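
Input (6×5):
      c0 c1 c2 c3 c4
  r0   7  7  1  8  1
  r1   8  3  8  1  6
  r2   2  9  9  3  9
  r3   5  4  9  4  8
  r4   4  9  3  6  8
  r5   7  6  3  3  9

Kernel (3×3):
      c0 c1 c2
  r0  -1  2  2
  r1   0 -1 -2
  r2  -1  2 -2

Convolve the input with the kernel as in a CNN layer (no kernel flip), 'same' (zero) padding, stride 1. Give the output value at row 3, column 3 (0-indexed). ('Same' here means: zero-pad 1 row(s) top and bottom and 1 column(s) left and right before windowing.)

-12

The receptive field on the zero-padded input at this output position is [9 3 9 / 9 4 8 / 3 6 8]. Elementwise product with the kernel and sum: 9·-1 + 3·2 + 9·2 + 4·-1 + 8·-2 + 3·-1 + 6·2 + 8·-2.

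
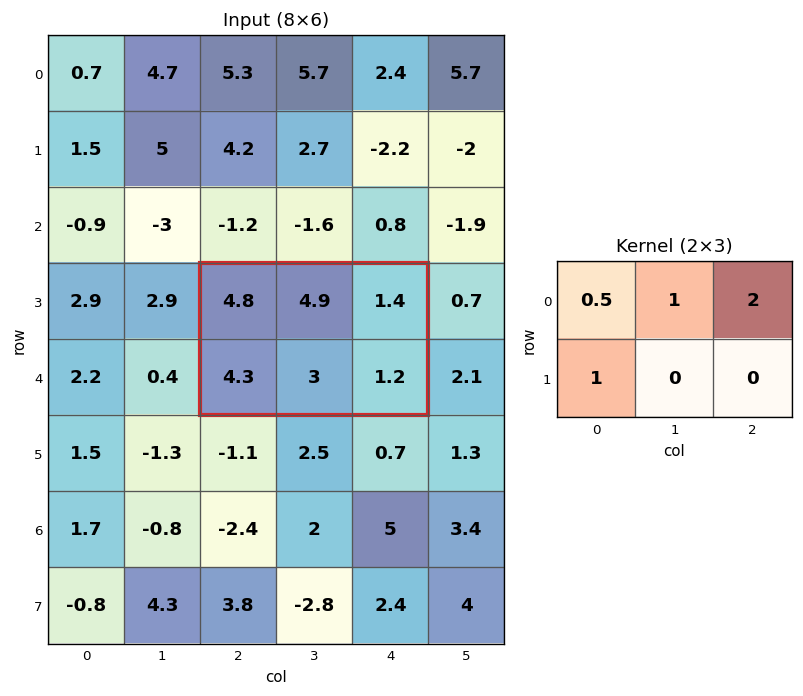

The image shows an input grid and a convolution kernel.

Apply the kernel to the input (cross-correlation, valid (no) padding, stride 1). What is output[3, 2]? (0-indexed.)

14.4

The receptive field on the input at this output position is [4.8 4.9 1.4 / 4.3 3 1.2]. Elementwise product with the kernel and sum: 4.8·0.5 + 4.9·1 + 1.4·2 + 4.3·1.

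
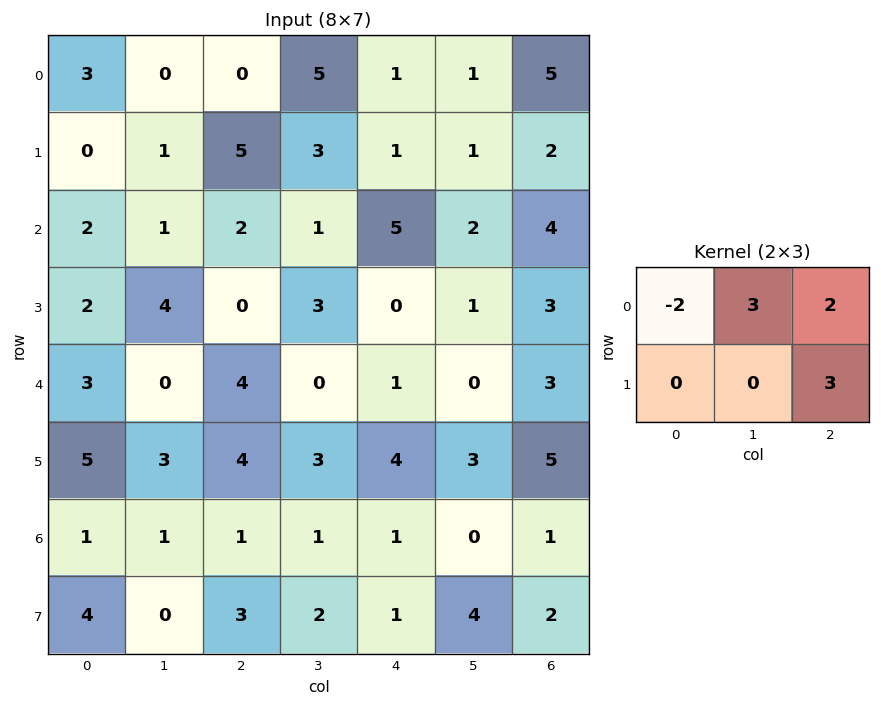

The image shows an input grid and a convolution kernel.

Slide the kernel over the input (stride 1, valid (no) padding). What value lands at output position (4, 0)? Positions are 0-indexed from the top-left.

14

The receptive field on the input at this output position is [3 0 4 / 5 3 4]. Elementwise product with the kernel and sum: 3·-2 + 0·3 + 4·2 + 4·3.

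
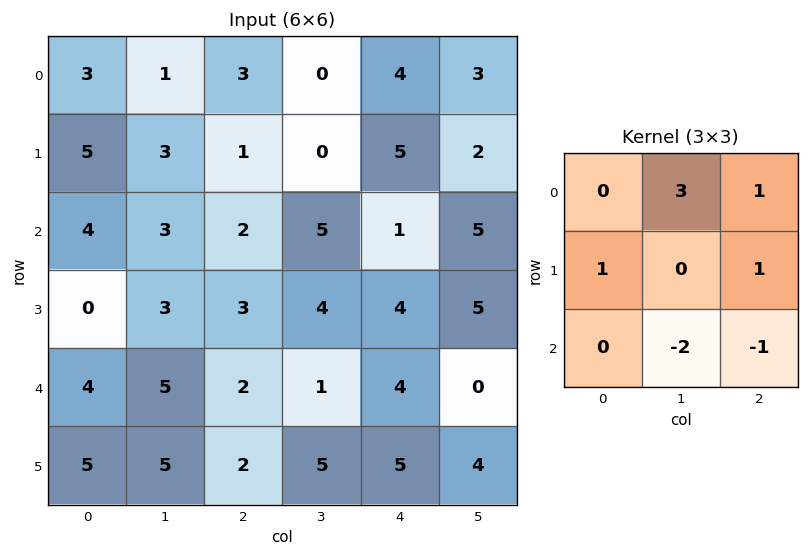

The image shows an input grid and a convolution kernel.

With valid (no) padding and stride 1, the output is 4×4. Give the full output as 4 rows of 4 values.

Output[0,0]: The receptive field on the input at this output position is [3 1 3 / 5 3 1 / 4 3 2]. Elementwise product with the kernel and sum: 1·3 + 3·1 + 5·1 + 1·1 + 3·-2 + 2·-1.

4 3 -1 10
7 1 -4 14
2 13 17 9
6 10 7 4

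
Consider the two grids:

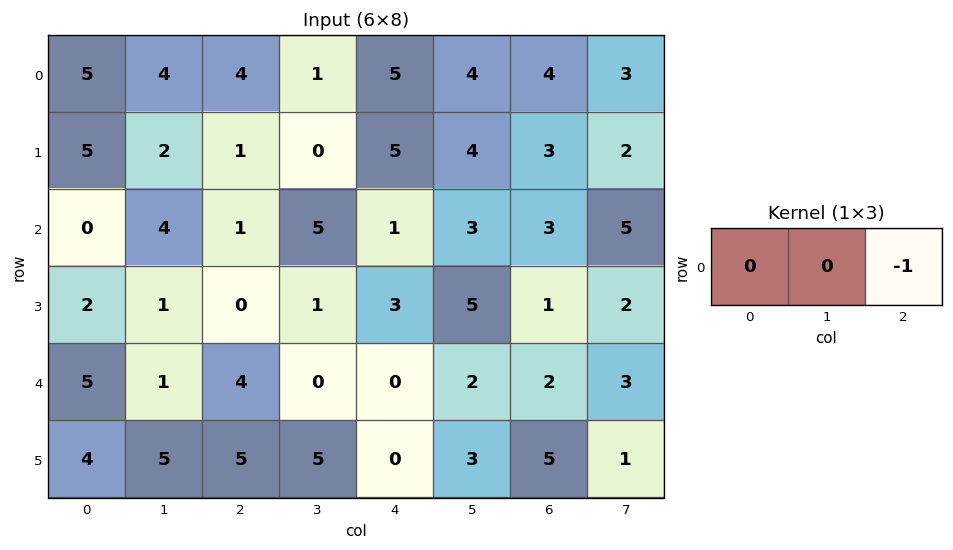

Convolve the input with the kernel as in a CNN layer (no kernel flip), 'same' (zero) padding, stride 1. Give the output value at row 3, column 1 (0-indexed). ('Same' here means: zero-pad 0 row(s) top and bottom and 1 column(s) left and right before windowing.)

The receptive field on the zero-padded input at this output position is [2 1 0]. Elementwise product with the kernel and sum: 0·-1.

0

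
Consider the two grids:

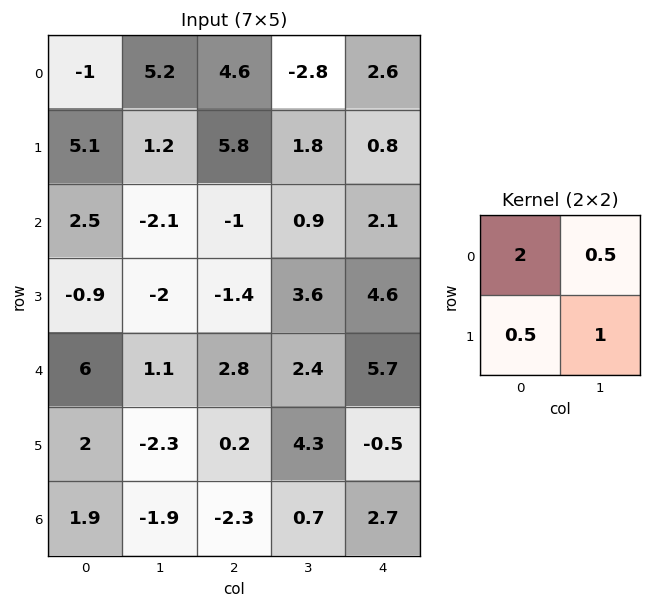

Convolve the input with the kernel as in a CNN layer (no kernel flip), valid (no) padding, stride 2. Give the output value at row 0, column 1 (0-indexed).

The receptive field on the input at this output position is [4.6 -2.8 / 5.8 1.8]. Elementwise product with the kernel and sum: 4.6·2 + -2.8·0.5 + 5.8·0.5 + 1.8·1.

12.5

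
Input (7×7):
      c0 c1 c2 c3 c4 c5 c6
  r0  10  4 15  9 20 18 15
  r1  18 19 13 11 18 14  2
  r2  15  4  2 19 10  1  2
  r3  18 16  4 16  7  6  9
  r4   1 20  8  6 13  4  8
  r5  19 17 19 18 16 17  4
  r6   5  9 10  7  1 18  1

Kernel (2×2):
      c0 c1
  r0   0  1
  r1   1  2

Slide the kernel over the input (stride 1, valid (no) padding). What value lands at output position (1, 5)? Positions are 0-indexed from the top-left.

The receptive field on the input at this output position is [14 2 / 1 2]. Elementwise product with the kernel and sum: 2·1 + 1·1 + 2·2.

7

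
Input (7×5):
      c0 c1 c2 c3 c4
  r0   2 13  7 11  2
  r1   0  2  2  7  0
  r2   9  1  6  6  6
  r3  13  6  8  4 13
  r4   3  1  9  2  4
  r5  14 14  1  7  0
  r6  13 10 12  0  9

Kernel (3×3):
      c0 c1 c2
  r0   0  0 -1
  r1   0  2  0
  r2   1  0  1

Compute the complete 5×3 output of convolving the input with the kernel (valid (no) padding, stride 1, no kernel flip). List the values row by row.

12 0 24
21 15 33
18 13 15
9 35 -8
44 10 31

Output[0,0]: The receptive field on the input at this output position is [2 13 7 / 0 2 2 / 9 1 6]. Elementwise product with the kernel and sum: 7·-1 + 2·2 + 9·1 + 6·1.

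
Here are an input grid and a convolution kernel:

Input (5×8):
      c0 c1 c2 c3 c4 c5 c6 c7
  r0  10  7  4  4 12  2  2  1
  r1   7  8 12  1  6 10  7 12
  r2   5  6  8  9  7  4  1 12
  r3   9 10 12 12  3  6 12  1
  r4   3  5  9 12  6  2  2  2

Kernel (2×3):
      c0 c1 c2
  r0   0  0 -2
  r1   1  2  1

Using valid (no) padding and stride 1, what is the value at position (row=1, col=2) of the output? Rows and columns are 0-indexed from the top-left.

21

The receptive field on the input at this output position is [12 1 6 / 8 9 7]. Elementwise product with the kernel and sum: 6·-2 + 8·1 + 9·2 + 7·1.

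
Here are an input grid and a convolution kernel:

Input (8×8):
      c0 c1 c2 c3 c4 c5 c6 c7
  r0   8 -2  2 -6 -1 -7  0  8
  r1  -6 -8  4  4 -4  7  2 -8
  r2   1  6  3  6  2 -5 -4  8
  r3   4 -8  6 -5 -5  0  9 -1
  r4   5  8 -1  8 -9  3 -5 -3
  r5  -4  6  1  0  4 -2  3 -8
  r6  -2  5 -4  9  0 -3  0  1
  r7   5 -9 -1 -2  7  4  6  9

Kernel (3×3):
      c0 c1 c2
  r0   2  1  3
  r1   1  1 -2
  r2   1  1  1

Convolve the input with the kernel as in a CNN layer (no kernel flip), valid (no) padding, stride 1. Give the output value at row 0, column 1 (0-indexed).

The receptive field on the input at this output position is [-2 2 -6 / -8 4 4 / 6 3 6]. Elementwise product with the kernel and sum: -2·2 + 2·1 + -6·3 + -8·1 + 4·1 + 4·-2 + 6·1 + 3·1 + 6·1.

-17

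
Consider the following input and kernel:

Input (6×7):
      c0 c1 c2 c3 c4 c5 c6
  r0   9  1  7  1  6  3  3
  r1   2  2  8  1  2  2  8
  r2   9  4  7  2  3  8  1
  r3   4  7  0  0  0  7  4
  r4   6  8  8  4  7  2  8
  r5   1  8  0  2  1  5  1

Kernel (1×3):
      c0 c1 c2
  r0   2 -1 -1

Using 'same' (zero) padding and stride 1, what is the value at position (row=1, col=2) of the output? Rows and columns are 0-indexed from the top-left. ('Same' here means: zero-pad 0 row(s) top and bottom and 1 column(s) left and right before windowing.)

The receptive field on the zero-padded input at this output position is [2 8 1]. Elementwise product with the kernel and sum: 2·2 + 8·-1 + 1·-1.

-5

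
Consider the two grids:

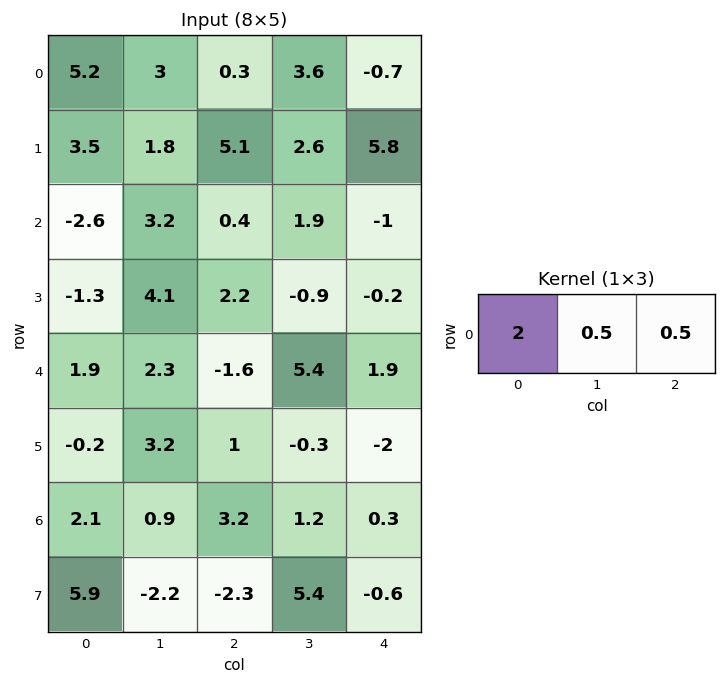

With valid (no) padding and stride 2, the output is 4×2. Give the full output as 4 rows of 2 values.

Output[0,0]: The receptive field on the input at this output position is [5.2 3 0.3]. Elementwise product with the kernel and sum: 5.2·2 + 3·0.5 + 0.3·0.5.

12.05 2.05
-3.4 1.25
4.15 0.45
6.25 7.15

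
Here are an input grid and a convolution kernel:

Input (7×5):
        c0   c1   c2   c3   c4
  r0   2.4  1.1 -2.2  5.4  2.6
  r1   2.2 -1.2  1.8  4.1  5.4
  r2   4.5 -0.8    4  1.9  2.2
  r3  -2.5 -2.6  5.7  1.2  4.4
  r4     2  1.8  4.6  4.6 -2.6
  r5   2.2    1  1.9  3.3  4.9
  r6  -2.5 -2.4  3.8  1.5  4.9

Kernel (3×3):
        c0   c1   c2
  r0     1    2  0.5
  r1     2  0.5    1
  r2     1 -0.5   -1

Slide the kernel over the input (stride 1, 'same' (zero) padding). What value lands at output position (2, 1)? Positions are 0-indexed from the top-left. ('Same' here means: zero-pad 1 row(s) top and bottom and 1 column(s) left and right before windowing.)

The receptive field on the zero-padded input at this output position is [2.2 -1.2 1.8 / 4.5 -0.8 4 / -2.5 -2.6 5.7]. Elementwise product with the kernel and sum: 2.2·1 + -1.2·2 + 1.8·0.5 + 4.5·2 + -0.8·0.5 + 4·1 + -2.5·1 + -2.6·-0.5 + 5.7·-1.

6.4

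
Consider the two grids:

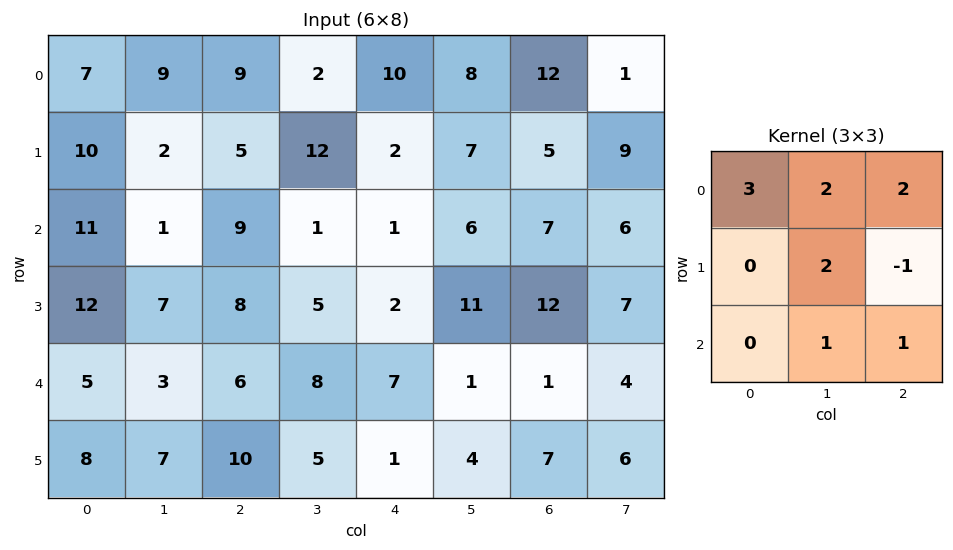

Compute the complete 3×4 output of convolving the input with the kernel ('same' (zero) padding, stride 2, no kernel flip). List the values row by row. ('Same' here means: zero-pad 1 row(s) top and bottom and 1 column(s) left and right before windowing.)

Output[0,0]: The receptive field on the zero-padded input at this output position is [0 0 0 / 0 7 9 / 0 10 2]. Elementwise product with the kernel and sum: 0·3 + 0·2 + 0·2 + 7·2 + 9·-1 + 10·1 + 2·1.

17 33 21 37
64 70 63 76
60 66 59 82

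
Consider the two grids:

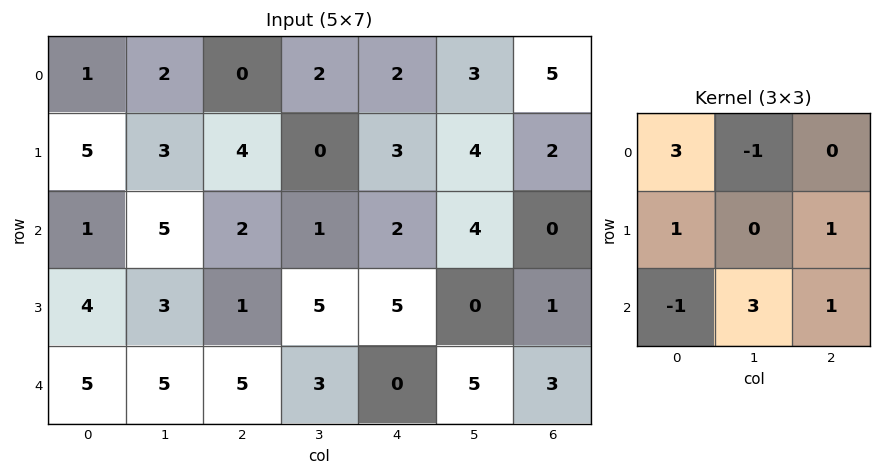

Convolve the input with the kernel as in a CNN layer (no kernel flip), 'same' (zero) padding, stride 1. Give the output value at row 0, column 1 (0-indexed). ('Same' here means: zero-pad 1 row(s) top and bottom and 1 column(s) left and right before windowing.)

9

The receptive field on the zero-padded input at this output position is [0 0 0 / 1 2 0 / 5 3 4]. Elementwise product with the kernel and sum: 0·3 + 0·-1 + 1·1 + 0·1 + 5·-1 + 3·3 + 4·1.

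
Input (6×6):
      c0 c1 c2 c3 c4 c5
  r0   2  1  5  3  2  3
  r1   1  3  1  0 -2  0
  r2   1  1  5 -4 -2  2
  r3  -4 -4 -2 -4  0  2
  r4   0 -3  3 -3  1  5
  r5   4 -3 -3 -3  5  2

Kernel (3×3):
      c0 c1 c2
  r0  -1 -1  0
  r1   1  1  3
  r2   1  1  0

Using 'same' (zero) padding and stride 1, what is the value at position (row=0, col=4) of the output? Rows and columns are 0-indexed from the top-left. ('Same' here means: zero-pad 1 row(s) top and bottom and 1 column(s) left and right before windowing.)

12

The receptive field on the zero-padded input at this output position is [0 0 0 / 3 2 3 / 0 -2 0]. Elementwise product with the kernel and sum: 0·-1 + 0·-1 + 3·1 + 2·1 + 3·3 + 0·1 + -2·1.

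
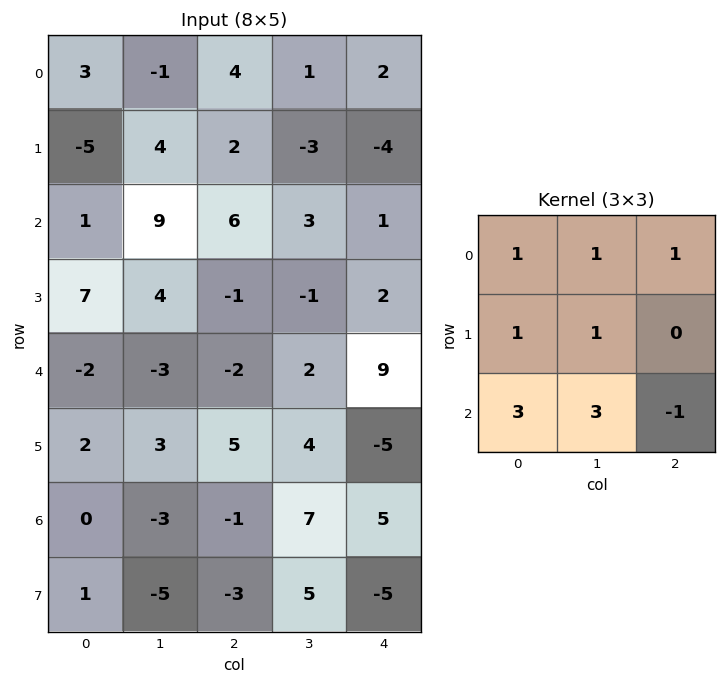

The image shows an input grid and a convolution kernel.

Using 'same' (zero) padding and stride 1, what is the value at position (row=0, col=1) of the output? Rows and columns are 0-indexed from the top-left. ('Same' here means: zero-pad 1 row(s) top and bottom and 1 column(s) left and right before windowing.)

-3

The receptive field on the zero-padded input at this output position is [0 0 0 / 3 -1 4 / -5 4 2]. Elementwise product with the kernel and sum: 0·1 + 0·1 + 0·1 + 3·1 + -1·1 + -5·3 + 4·3 + 2·-1.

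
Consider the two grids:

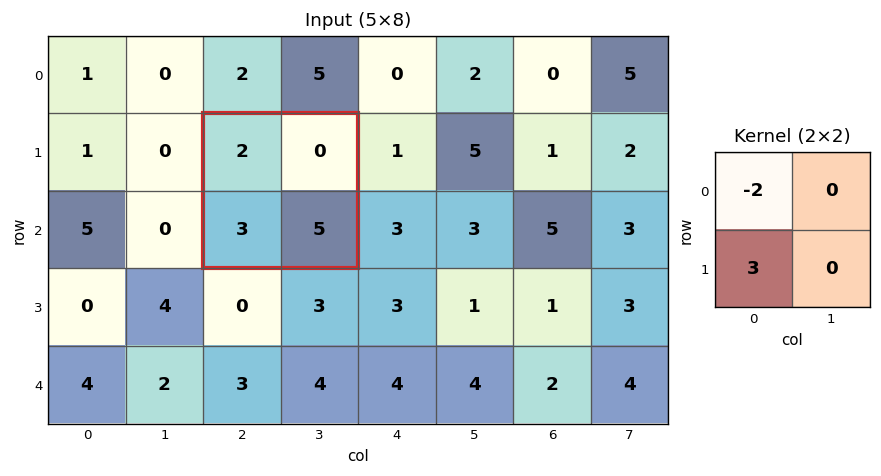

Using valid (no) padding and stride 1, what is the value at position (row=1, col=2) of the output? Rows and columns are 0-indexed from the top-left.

The receptive field on the input at this output position is [2 0 / 3 5]. Elementwise product with the kernel and sum: 2·-2 + 3·3.

5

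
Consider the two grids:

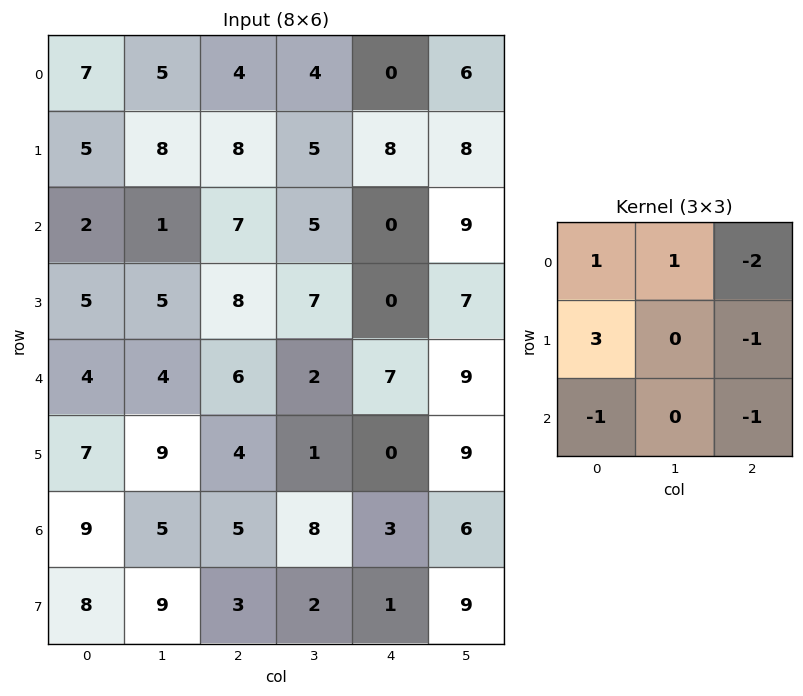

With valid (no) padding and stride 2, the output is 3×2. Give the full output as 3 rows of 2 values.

2 17
-14 23
-1 -2

Output[0,0]: The receptive field on the input at this output position is [7 5 4 / 5 8 8 / 2 1 7]. Elementwise product with the kernel and sum: 7·1 + 5·1 + 4·-2 + 5·3 + 8·-1 + 2·-1 + 7·-1.
Output[0,1]: The receptive field on the input at this output position is [4 4 0 / 8 5 8 / 7 5 0]. Elementwise product with the kernel and sum: 4·1 + 4·1 + 0·-2 + 8·3 + 8·-1 + 7·-1 + 0·-1.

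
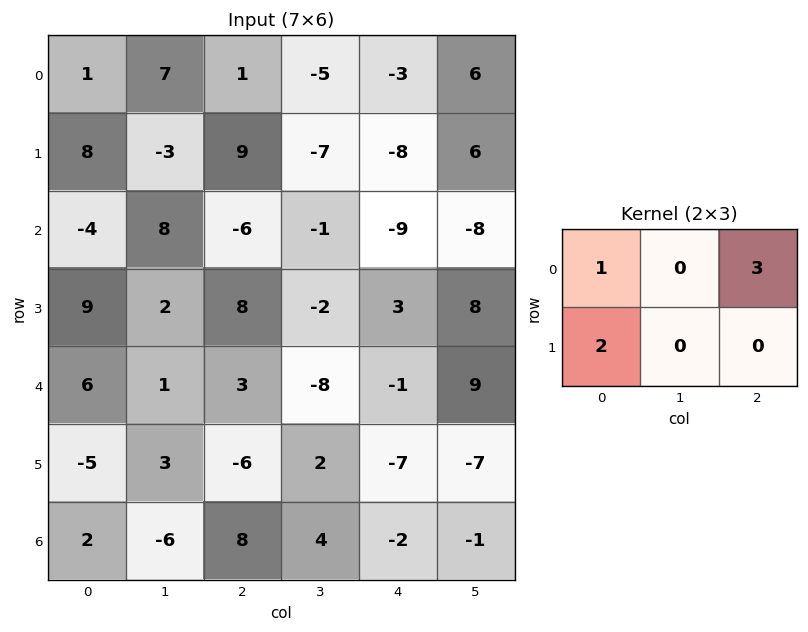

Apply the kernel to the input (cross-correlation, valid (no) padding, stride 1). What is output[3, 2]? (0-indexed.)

The receptive field on the input at this output position is [8 -2 3 / 3 -8 -1]. Elementwise product with the kernel and sum: 8·1 + 3·3 + 3·2.

23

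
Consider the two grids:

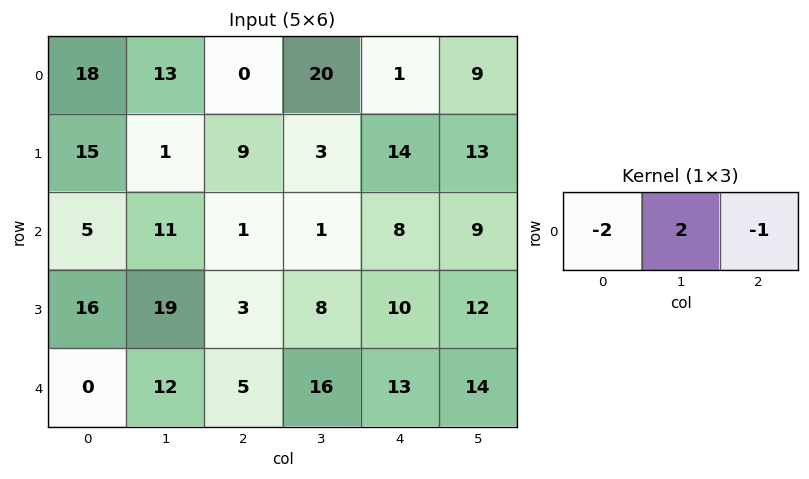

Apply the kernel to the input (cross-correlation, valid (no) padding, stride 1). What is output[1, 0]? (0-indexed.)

The receptive field on the input at this output position is [15 1 9]. Elementwise product with the kernel and sum: 15·-2 + 1·2 + 9·-1.

-37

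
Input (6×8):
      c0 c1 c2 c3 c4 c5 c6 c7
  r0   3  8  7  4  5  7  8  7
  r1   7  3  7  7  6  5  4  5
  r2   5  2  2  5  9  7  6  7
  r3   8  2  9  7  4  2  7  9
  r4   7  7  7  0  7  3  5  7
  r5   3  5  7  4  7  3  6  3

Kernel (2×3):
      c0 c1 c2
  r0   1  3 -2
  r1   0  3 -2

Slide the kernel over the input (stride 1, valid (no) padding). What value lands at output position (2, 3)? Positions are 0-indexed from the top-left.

The receptive field on the input at this output position is [5 9 7 / 7 4 2]. Elementwise product with the kernel and sum: 5·1 + 9·3 + 7·-2 + 4·3 + 2·-2.

26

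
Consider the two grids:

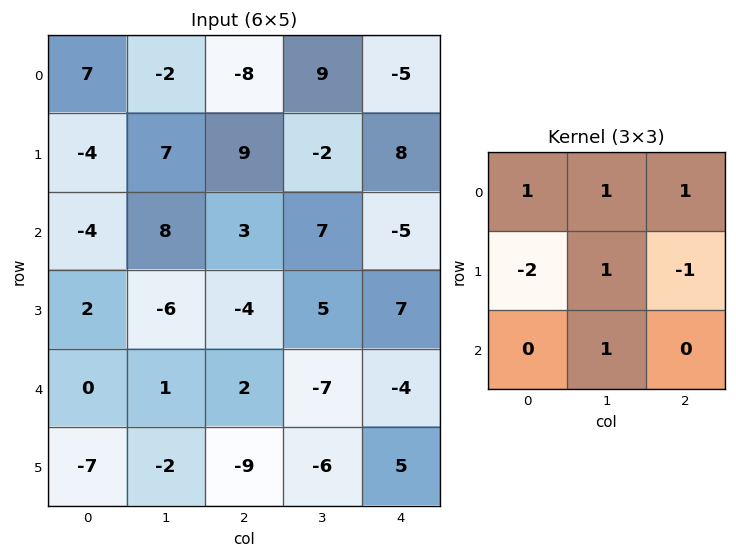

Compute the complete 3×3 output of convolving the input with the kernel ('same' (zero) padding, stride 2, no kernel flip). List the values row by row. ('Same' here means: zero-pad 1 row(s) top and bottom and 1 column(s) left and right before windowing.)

Output[0,0]: The receptive field on the zero-padded input at this output position is [0 0 0 / 0 7 -2 / 0 -4 7]. Elementwise product with the kernel and sum: 0·1 + 0·1 + 0·1 + 0·-2 + 7·1 + -2·-1 + -4·1.
Output[0,1]: The receptive field on the zero-padded input at this output position is [0 0 0 / -2 -8 9 / 7 9 -2]. Elementwise product with the kernel and sum: 0·1 + 0·1 + 0·1 + -2·-2 + -8·1 + 9·-1 + 9·1.

5 -4 -15
-7 -10 -6
-12 -7 27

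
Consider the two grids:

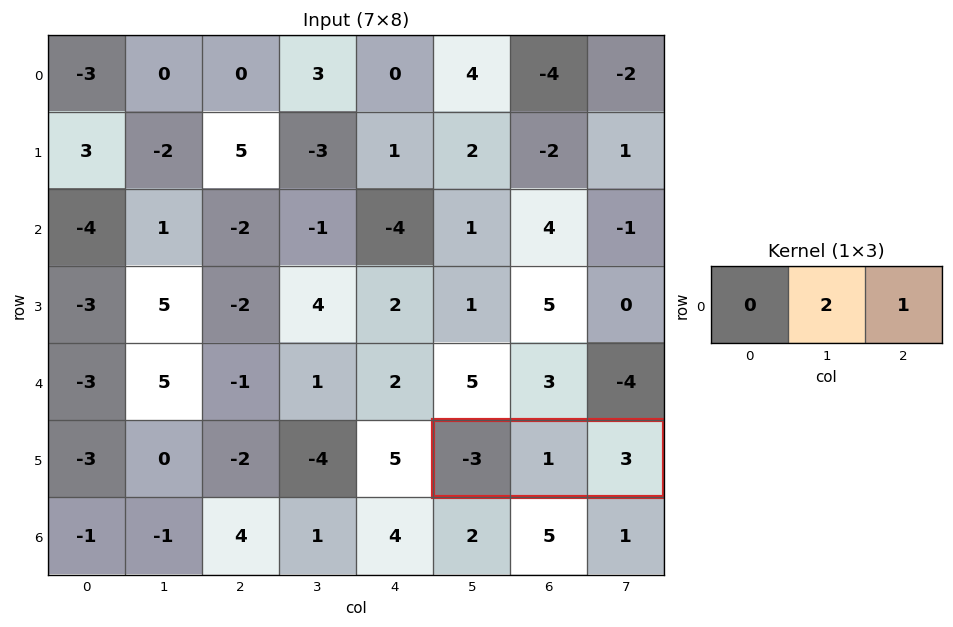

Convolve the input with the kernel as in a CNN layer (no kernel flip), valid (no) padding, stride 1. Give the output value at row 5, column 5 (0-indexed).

5

The receptive field on the input at this output position is [-3 1 3]. Elementwise product with the kernel and sum: 1·2 + 3·1.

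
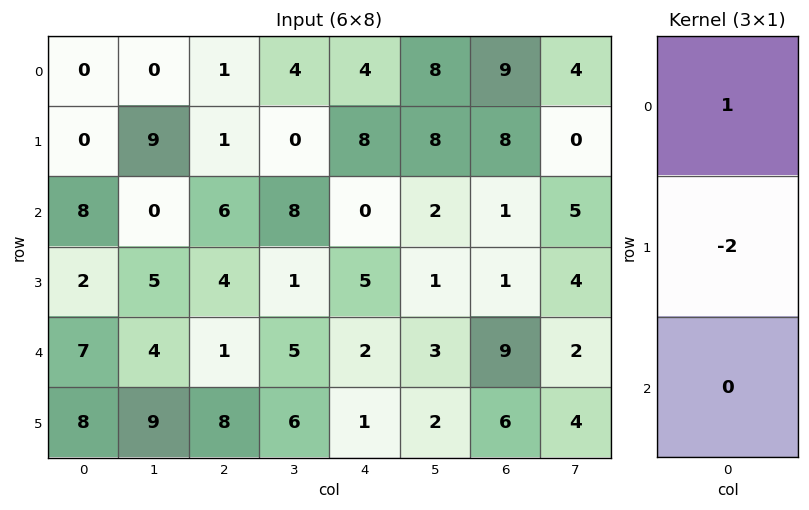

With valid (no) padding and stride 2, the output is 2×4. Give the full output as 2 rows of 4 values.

Output[0,0]: The receptive field on the input at this output position is [0 / 0 / 8]. Elementwise product with the kernel and sum: 0·1 + 0·-2.

0 -1 -12 -7
4 -2 -10 -1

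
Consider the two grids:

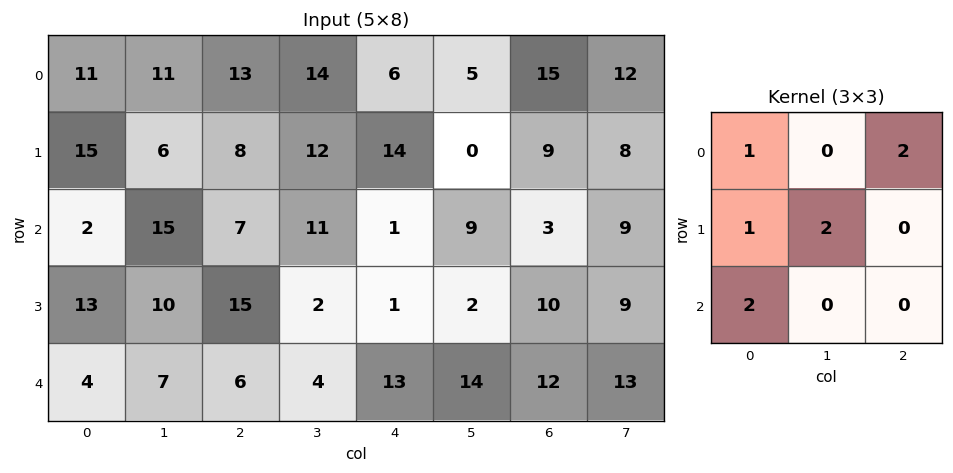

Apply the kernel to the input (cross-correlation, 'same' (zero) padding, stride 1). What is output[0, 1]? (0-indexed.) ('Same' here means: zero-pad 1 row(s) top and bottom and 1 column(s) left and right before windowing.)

The receptive field on the zero-padded input at this output position is [0 0 0 / 11 11 13 / 15 6 8]. Elementwise product with the kernel and sum: 0·1 + 0·2 + 11·1 + 11·2 + 15·2.

63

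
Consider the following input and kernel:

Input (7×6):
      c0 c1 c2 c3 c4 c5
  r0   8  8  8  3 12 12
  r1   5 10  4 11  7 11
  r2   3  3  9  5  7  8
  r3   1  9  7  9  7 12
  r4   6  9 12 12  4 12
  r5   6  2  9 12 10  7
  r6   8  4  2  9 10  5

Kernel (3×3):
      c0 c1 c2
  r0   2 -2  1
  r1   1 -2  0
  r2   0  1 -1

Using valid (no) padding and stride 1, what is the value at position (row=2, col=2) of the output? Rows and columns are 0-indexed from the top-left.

The receptive field on the input at this output position is [9 5 7 / 7 9 7 / 12 12 4]. Elementwise product with the kernel and sum: 9·2 + 5·-2 + 7·1 + 7·1 + 9·-2 + 12·1 + 4·-1.

12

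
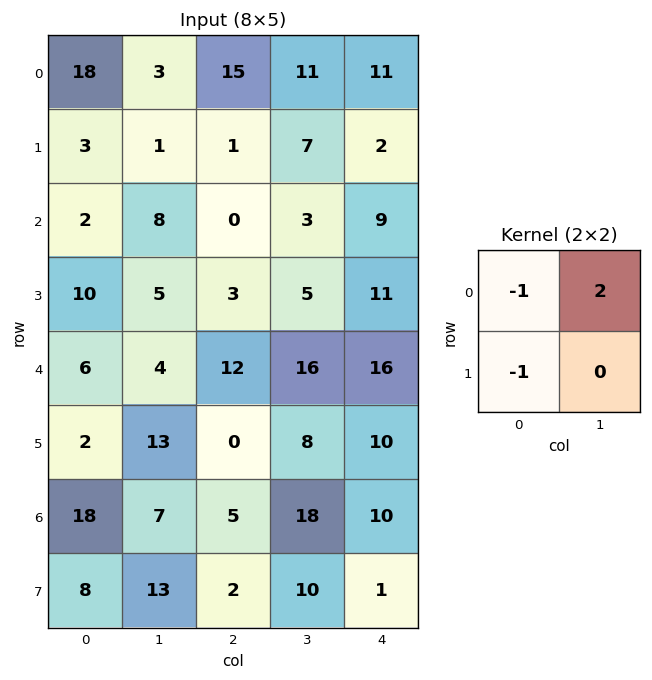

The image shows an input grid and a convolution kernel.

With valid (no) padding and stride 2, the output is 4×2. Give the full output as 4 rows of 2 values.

Output[0,0]: The receptive field on the input at this output position is [18 3 / 3 1]. Elementwise product with the kernel and sum: 18·-1 + 3·2 + 3·-1.
Output[0,1]: The receptive field on the input at this output position is [15 11 / 1 7]. Elementwise product with the kernel and sum: 15·-1 + 11·2 + 1·-1.

-15 6
4 3
0 20
-12 29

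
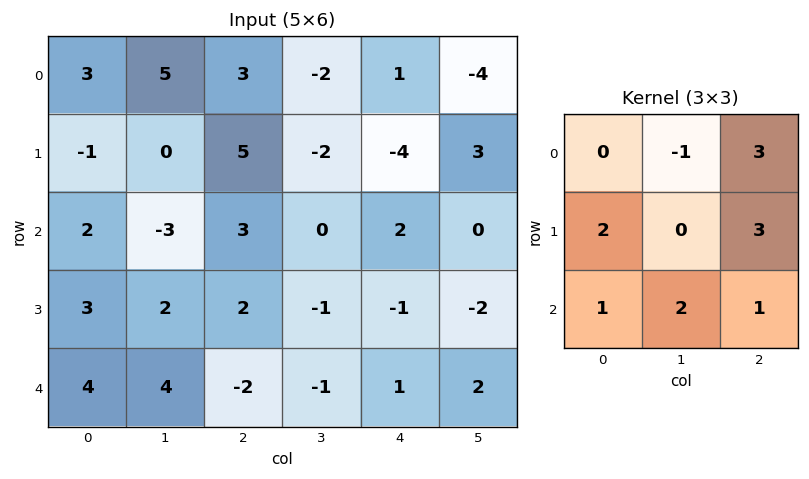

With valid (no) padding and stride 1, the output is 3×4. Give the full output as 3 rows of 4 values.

16 -12 8 -4
37 -12 1 8
34 -3 4 -7

Output[0,0]: The receptive field on the input at this output position is [3 5 3 / -1 0 5 / 2 -3 3]. Elementwise product with the kernel and sum: 5·-1 + 3·3 + -1·2 + 5·3 + 2·1 + -3·2 + 3·1.
Output[0,1]: The receptive field on the input at this output position is [5 3 -2 / 0 5 -2 / -3 3 0]. Elementwise product with the kernel and sum: 3·-1 + -2·3 + 0·2 + -2·3 + -3·1 + 3·2 + 0·1.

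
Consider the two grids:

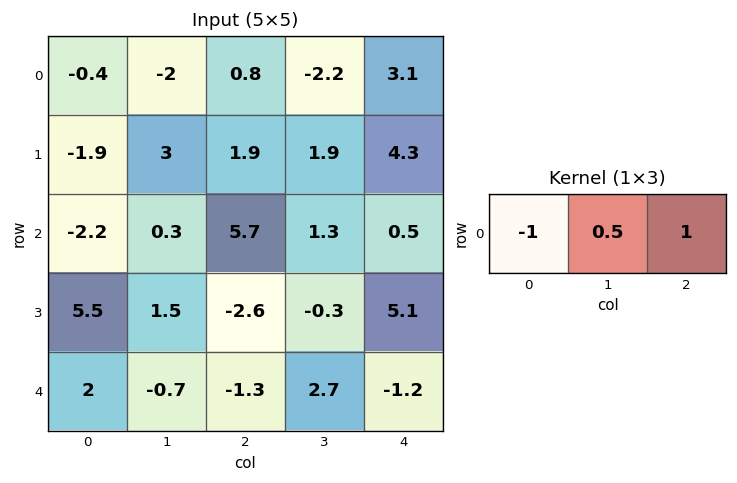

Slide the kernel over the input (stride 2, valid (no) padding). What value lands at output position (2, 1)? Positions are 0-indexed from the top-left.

1.45

The receptive field on the input at this output position is [-1.3 2.7 -1.2]. Elementwise product with the kernel and sum: -1.3·-1 + 2.7·0.5 + -1.2·1.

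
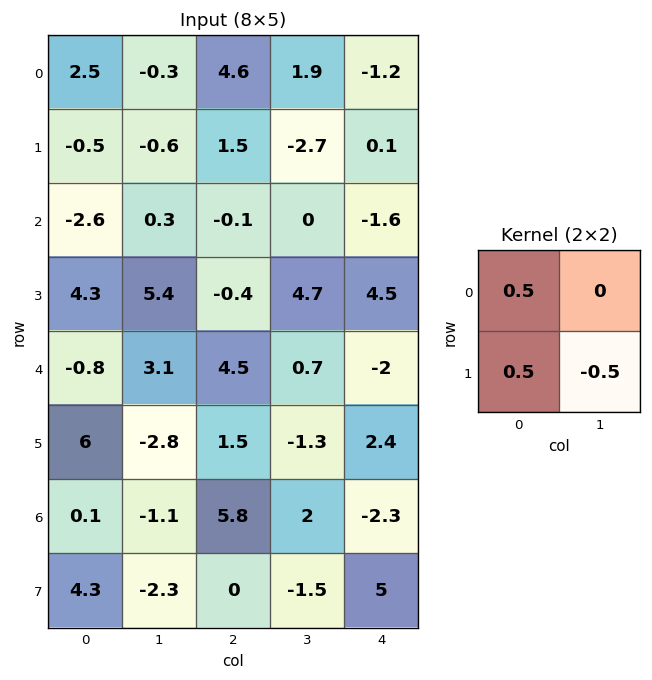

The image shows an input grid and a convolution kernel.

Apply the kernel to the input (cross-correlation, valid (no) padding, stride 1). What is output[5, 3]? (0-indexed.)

1.5

The receptive field on the input at this output position is [-1.3 2.4 / 2 -2.3]. Elementwise product with the kernel and sum: -1.3·0.5 + 2·0.5 + -2.3·-0.5.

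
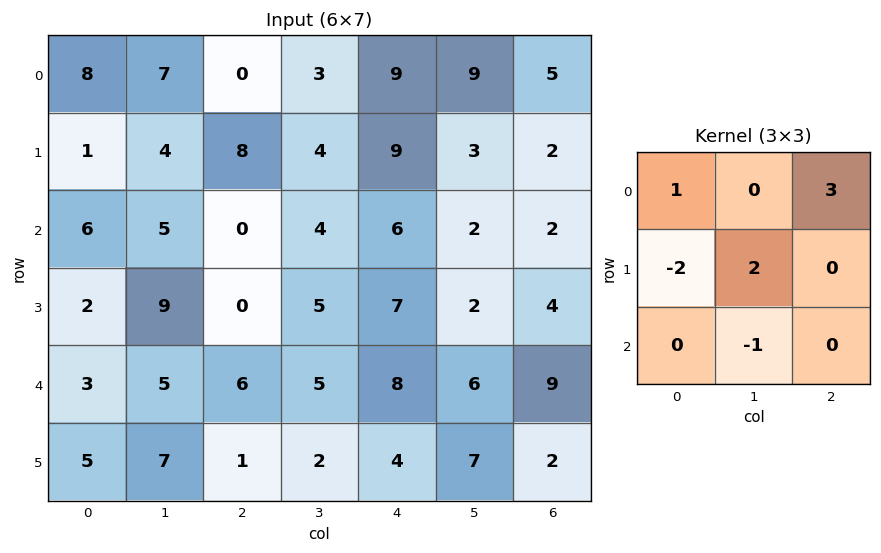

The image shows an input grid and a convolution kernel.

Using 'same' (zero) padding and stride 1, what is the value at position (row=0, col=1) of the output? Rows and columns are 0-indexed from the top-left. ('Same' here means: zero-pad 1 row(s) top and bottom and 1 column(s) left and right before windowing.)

The receptive field on the zero-padded input at this output position is [0 0 0 / 8 7 0 / 1 4 8]. Elementwise product with the kernel and sum: 0·1 + 0·3 + 8·-2 + 7·2 + 4·-1.

-6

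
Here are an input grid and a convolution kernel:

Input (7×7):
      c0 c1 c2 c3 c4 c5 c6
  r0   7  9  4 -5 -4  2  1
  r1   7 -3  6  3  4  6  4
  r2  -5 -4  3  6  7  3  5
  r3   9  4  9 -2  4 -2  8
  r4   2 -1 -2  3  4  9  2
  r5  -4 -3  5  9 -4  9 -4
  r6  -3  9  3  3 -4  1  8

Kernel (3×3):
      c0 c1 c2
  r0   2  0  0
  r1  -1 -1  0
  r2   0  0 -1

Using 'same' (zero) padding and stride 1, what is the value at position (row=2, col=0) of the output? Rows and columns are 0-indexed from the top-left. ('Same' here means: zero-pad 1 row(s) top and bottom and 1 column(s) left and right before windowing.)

The receptive field on the zero-padded input at this output position is [0 7 -3 / 0 -5 -4 / 0 9 4]. Elementwise product with the kernel and sum: 0·2 + 0·-1 + -5·-1 + 4·-1.

1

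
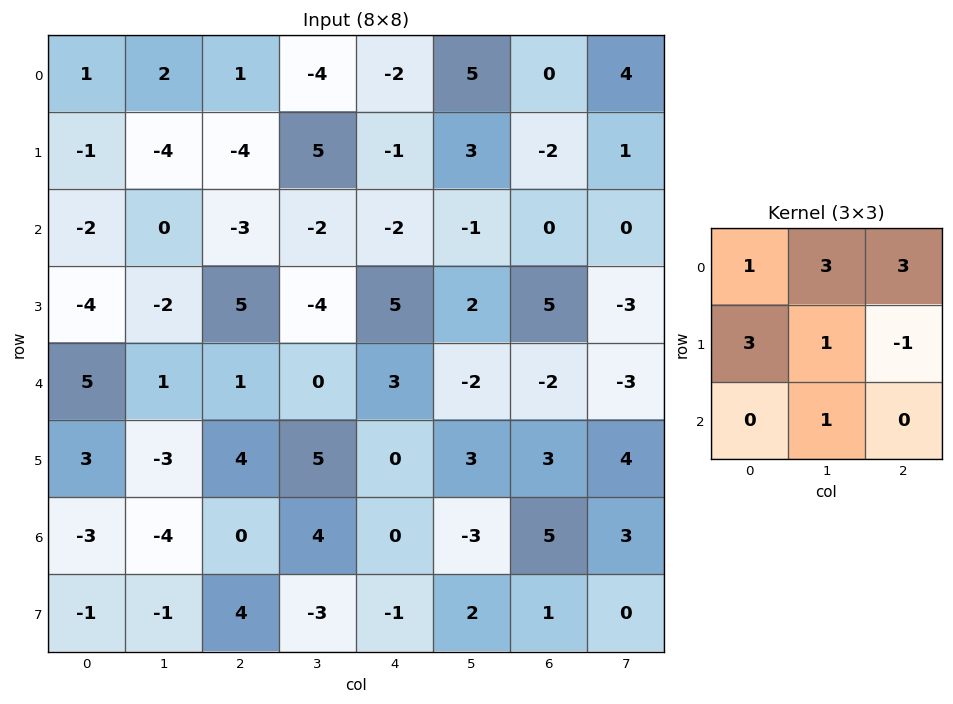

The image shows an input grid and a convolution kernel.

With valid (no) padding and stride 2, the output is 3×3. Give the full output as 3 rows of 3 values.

7 -25 14
-29 -9 5
9 31 -12

Output[0,0]: The receptive field on the input at this output position is [1 2 1 / -1 -4 -4 / -2 0 -3]. Elementwise product with the kernel and sum: 1·1 + 2·3 + 1·3 + -1·3 + -4·1 + -4·-1 + 0·1.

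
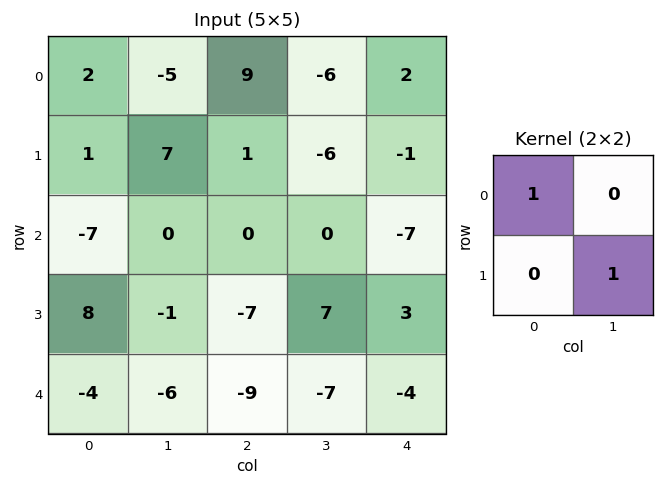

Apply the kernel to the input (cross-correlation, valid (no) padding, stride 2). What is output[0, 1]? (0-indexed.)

3

The receptive field on the input at this output position is [9 -6 / 1 -6]. Elementwise product with the kernel and sum: 9·1 + -6·1.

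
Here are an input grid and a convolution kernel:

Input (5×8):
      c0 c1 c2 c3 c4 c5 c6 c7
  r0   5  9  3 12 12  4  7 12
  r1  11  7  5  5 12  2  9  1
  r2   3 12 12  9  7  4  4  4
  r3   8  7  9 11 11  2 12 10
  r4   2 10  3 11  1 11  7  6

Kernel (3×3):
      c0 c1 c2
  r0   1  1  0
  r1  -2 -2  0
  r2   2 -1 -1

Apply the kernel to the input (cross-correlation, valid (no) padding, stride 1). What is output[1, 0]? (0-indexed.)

The receptive field on the input at this output position is [11 7 5 / 3 12 12 / 8 7 9]. Elementwise product with the kernel and sum: 11·1 + 7·1 + 3·-2 + 12·-2 + 8·2 + 7·-1 + 9·-1.

-12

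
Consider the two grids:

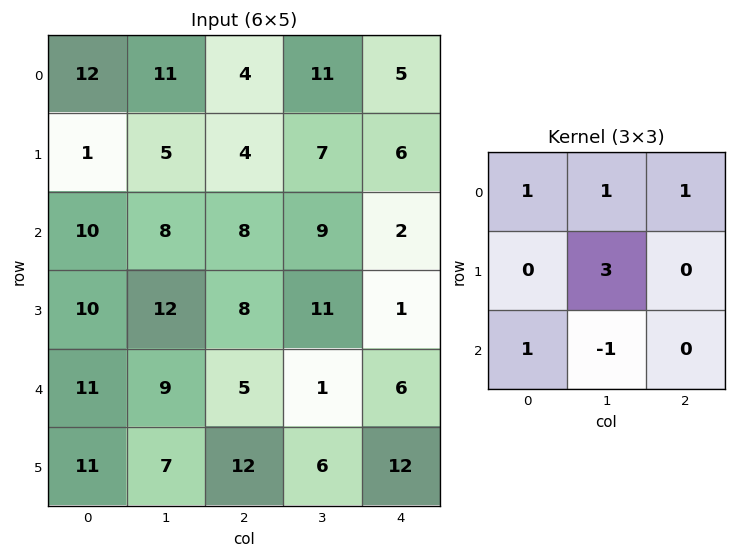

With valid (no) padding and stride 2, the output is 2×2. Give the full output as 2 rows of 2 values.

Output[0,0]: The receptive field on the input at this output position is [12 11 4 / 1 5 4 / 10 8 8]. Elementwise product with the kernel and sum: 12·1 + 11·1 + 4·1 + 5·3 + 10·1 + 8·-1.
Output[0,1]: The receptive field on the input at this output position is [4 11 5 / 4 7 6 / 8 9 2]. Elementwise product with the kernel and sum: 4·1 + 11·1 + 5·1 + 7·3 + 8·1 + 9·-1.

44 40
64 56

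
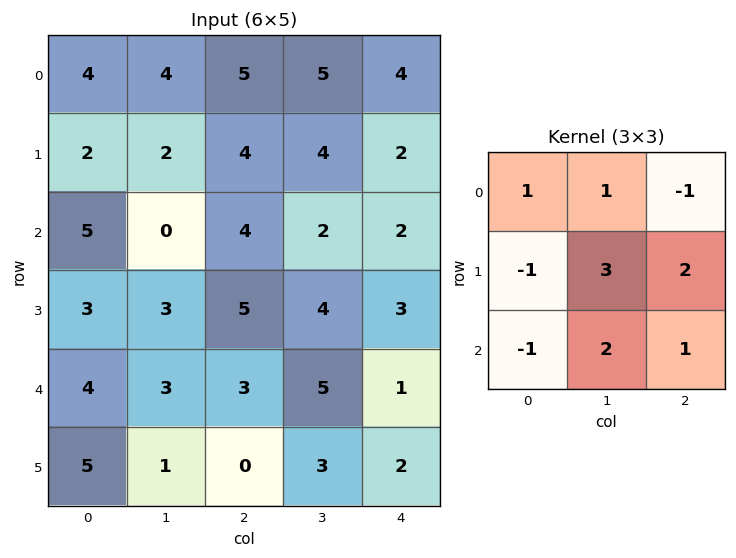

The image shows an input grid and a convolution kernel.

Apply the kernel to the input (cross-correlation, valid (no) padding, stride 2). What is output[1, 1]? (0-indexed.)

25

The receptive field on the input at this output position is [4 2 2 / 5 4 3 / 3 5 1]. Elementwise product with the kernel and sum: 4·1 + 2·1 + 2·-1 + 5·-1 + 4·3 + 3·2 + 3·-1 + 5·2 + 1·1.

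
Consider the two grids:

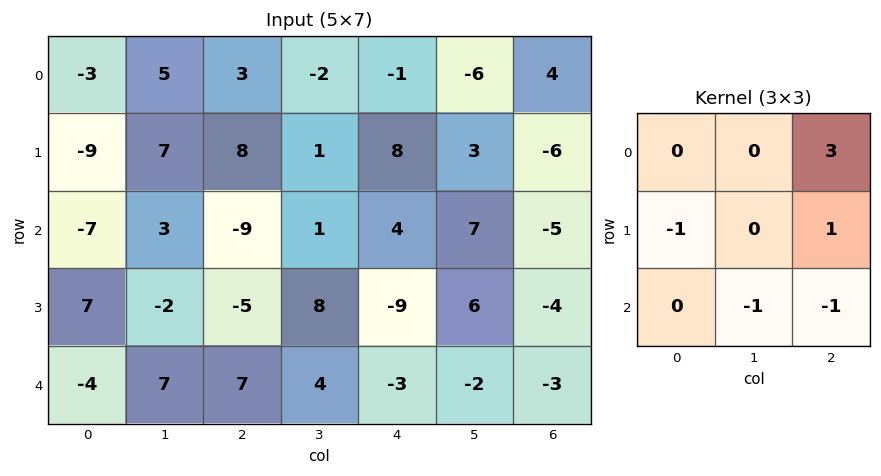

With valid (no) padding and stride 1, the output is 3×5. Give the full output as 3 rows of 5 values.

Output[0,0]: The receptive field on the input at this output position is [-3 5 3 / -9 7 8 / -7 3 -9]. Elementwise product with the kernel and sum: 3·3 + -9·-1 + 8·1 + 3·-1 + -9·-1.

32 -4 -8 -27 -4
29 -2 38 18 -29
-53 2 7 24 -5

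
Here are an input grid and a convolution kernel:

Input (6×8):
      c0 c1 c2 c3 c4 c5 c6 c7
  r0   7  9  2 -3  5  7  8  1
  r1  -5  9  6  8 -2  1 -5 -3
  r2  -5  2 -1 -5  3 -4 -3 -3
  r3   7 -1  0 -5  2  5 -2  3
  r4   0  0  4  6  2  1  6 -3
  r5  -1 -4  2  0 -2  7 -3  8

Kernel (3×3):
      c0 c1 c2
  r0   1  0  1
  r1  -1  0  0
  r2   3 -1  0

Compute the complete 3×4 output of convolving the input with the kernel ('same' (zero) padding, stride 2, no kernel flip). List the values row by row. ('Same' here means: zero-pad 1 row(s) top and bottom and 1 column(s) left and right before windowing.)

Output[0,0]: The receptive field on the zero-padded input at this output position is [0 0 0 / 0 7 9 / 0 -5 9]. Elementwise product with the kernel and sum: 0·1 + 0·1 + 0·-1 + 0·3 + -5·-1.
Output[0,1]: The receptive field on the zero-padded input at this output position is [0 0 0 / 9 2 -3 / 9 6 8]. Elementwise product with the kernel and sum: 0·1 + 0·1 + 9·-1 + 9·3 + 6·-1.

5 12 29 1
2 12 -3 19
0 -20 -4 31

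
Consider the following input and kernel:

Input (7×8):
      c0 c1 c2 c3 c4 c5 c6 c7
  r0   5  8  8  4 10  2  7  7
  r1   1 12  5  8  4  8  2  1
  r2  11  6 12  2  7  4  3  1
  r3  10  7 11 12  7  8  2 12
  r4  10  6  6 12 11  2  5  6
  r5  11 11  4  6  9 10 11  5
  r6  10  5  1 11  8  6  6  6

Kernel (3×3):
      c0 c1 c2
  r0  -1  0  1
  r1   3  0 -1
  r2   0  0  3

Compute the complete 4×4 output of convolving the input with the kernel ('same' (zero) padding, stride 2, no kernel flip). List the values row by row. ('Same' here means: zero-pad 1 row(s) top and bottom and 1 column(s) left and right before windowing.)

28 44 34 2
27 48 26 40
34 29 60 19
6 -1 31 7

Output[0,0]: The receptive field on the zero-padded input at this output position is [0 0 0 / 0 5 8 / 0 1 12]. Elementwise product with the kernel and sum: 0·-1 + 0·1 + 0·3 + 8·-1 + 12·3.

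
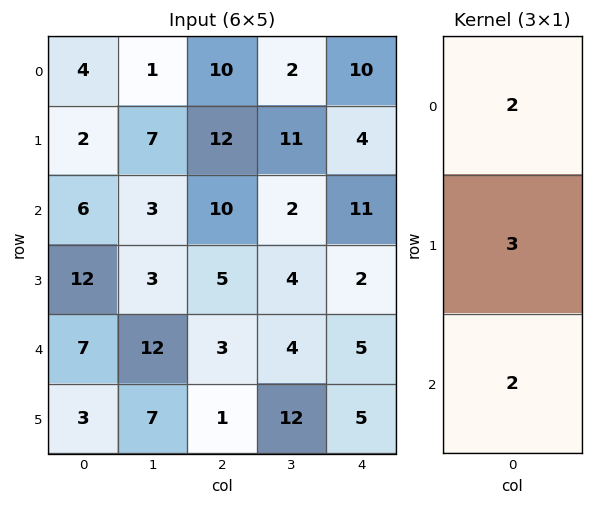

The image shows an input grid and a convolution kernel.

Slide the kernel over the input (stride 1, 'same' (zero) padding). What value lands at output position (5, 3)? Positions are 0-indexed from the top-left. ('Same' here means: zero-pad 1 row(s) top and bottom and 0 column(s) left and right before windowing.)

The receptive field on the zero-padded input at this output position is [4 / 12 / 0]. Elementwise product with the kernel and sum: 4·2 + 12·3 + 0·2.

44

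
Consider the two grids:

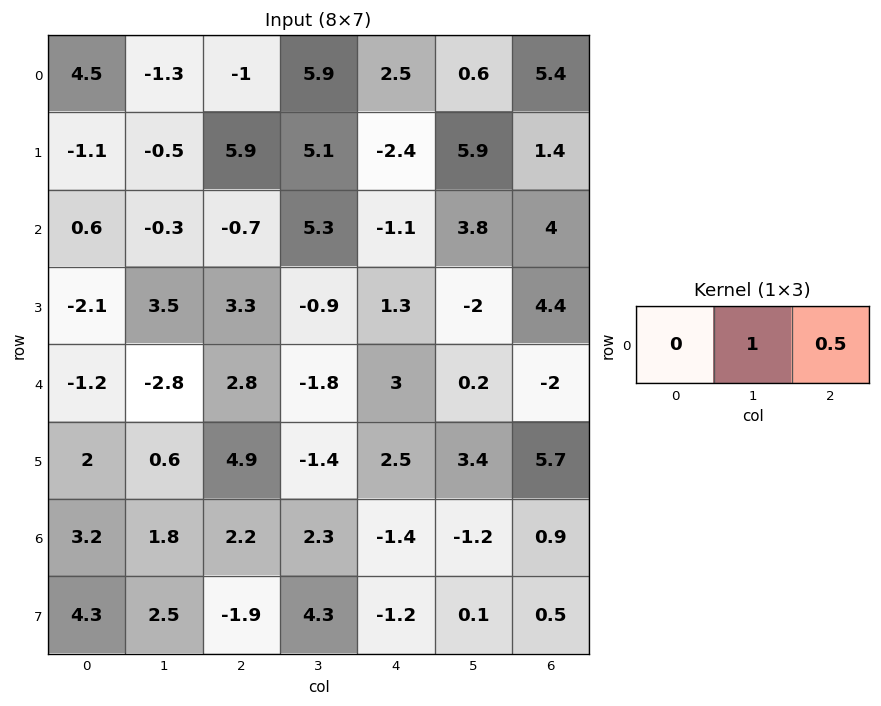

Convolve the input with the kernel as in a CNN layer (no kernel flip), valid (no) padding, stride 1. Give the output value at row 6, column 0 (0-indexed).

The receptive field on the input at this output position is [3.2 1.8 2.2]. Elementwise product with the kernel and sum: 1.8·1 + 2.2·0.5.

2.9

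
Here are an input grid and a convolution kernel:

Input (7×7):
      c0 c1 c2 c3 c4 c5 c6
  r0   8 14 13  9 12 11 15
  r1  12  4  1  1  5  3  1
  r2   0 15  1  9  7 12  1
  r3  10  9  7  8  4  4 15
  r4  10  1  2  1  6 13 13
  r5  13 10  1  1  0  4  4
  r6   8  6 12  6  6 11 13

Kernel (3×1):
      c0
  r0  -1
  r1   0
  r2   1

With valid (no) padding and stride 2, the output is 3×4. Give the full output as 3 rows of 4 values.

Output[0,0]: The receptive field on the input at this output position is [8 / 12 / 0]. Elementwise product with the kernel and sum: 8·-1 + 0·1.

-8 -12 -5 -14
10 1 -1 12
-2 10 0 0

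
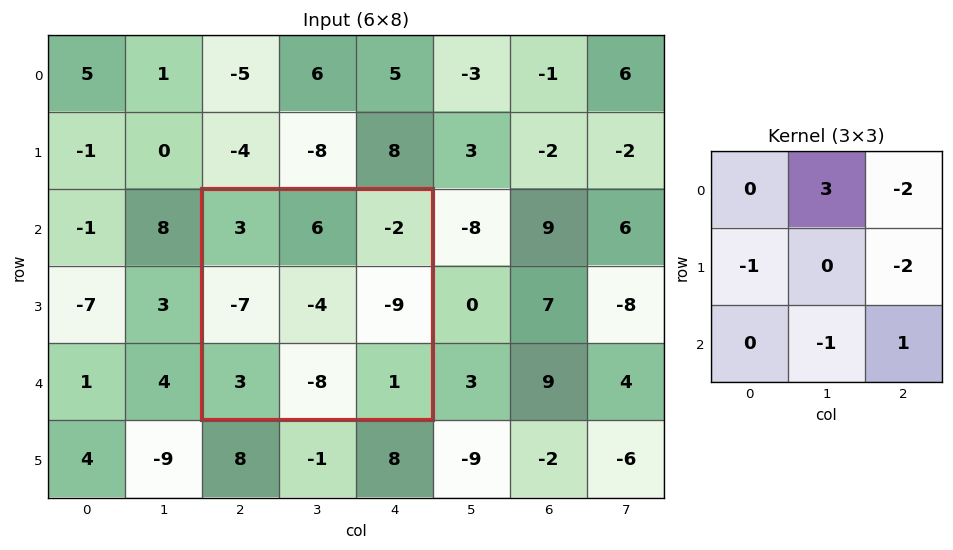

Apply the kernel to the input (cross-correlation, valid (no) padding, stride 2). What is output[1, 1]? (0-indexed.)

56

The receptive field on the input at this output position is [3 6 -2 / -7 -4 -9 / 3 -8 1]. Elementwise product with the kernel and sum: 6·3 + -2·-2 + -7·-1 + -9·-2 + -8·-1 + 1·1.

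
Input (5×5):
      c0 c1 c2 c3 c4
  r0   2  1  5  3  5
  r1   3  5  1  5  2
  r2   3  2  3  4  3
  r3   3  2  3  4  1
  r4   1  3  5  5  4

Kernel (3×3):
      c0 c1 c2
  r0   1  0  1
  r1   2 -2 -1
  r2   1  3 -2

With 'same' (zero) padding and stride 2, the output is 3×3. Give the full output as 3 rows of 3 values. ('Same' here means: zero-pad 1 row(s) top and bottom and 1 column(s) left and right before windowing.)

Output[0,0]: The receptive field on the zero-padded input at this output position is [0 0 0 / 0 2 1 / 0 3 5]. Elementwise product with the kernel and sum: 0·1 + 0·1 + 0·2 + 2·-2 + 1·-1 + 0·1 + 3·3 + 5·-2.

-6 -13 7
2 7 14
-3 -3 6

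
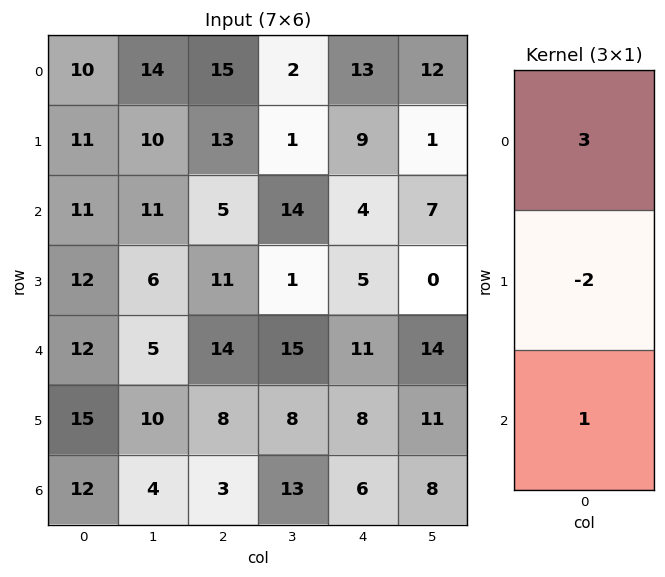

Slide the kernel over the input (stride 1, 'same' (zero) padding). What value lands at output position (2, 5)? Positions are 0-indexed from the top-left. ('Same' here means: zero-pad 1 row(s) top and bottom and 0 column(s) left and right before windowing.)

-11

The receptive field on the zero-padded input at this output position is [1 / 7 / 0]. Elementwise product with the kernel and sum: 1·3 + 7·-2 + 0·1.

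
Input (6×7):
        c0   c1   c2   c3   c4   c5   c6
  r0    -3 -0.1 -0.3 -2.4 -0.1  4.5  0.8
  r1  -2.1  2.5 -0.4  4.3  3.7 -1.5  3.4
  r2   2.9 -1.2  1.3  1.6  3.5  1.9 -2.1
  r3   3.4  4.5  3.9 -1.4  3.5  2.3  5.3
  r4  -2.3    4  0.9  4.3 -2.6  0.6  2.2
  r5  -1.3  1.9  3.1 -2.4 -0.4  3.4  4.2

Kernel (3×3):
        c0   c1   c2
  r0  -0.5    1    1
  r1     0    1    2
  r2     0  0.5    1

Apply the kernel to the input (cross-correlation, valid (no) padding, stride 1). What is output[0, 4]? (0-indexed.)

The receptive field on the input at this output position is [-0.1 4.5 0.8 / 3.7 -1.5 3.4 / 3.5 1.9 -2.1]. Elementwise product with the kernel and sum: -0.1·-0.5 + 4.5·1 + 0.8·1 + -1.5·1 + 3.4·2 + 1.9·0.5 + -2.1·1.

9.5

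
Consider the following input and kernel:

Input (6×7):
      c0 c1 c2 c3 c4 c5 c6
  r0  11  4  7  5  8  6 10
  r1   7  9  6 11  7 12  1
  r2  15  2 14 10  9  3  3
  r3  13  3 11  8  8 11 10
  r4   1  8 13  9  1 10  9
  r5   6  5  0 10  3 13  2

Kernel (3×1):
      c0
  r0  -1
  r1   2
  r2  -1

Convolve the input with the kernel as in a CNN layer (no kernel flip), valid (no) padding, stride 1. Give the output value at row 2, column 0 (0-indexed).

The receptive field on the input at this output position is [15 / 13 / 1]. Elementwise product with the kernel and sum: 15·-1 + 13·2 + 1·-1.

10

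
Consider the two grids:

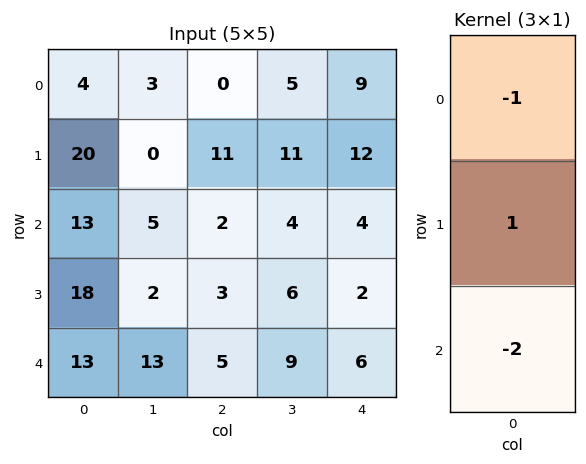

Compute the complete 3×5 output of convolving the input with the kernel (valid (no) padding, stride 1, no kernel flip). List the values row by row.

-10 -13 7 -2 -5
-43 1 -15 -19 -12
-21 -29 -9 -16 -14

Output[0,0]: The receptive field on the input at this output position is [4 / 20 / 13]. Elementwise product with the kernel and sum: 4·-1 + 20·1 + 13·-2.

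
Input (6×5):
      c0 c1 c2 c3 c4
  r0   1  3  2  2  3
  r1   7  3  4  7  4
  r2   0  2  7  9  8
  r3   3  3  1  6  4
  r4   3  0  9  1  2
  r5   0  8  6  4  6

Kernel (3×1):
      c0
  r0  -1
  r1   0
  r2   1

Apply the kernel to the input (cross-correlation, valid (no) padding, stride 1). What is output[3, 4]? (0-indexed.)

The receptive field on the input at this output position is [4 / 2 / 6]. Elementwise product with the kernel and sum: 4·-1 + 6·1.

2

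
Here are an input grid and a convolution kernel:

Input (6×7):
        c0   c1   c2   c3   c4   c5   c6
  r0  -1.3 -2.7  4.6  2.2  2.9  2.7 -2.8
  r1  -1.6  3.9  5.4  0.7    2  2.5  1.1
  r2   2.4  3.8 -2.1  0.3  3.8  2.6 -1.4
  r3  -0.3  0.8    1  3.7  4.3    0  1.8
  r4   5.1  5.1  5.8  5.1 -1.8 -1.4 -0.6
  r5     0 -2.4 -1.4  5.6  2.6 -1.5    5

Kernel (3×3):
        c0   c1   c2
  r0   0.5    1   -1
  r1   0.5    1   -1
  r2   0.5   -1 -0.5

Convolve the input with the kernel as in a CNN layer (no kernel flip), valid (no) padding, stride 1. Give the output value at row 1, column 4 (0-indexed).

The receptive field on the input at this output position is [2 2.5 1.1 / 3.8 2.6 -1.4 / 4.3 0 1.8]. Elementwise product with the kernel and sum: 2·0.5 + 2.5·1 + 1.1·-1 + 3.8·0.5 + 2.6·1 + -1.4·-1 + 4.3·0.5 + 0·-1 + 1.8·-0.5.

9.55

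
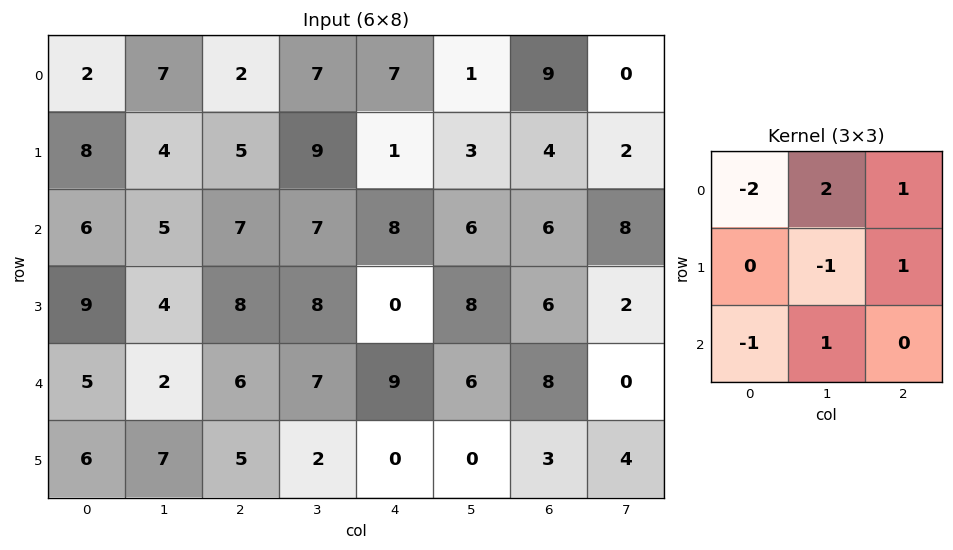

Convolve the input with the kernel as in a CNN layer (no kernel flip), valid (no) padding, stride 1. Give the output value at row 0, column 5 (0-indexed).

14

The receptive field on the input at this output position is [1 9 0 / 3 4 2 / 6 6 8]. Elementwise product with the kernel and sum: 1·-2 + 9·2 + 0·1 + 4·-1 + 2·1 + 6·-1 + 6·1.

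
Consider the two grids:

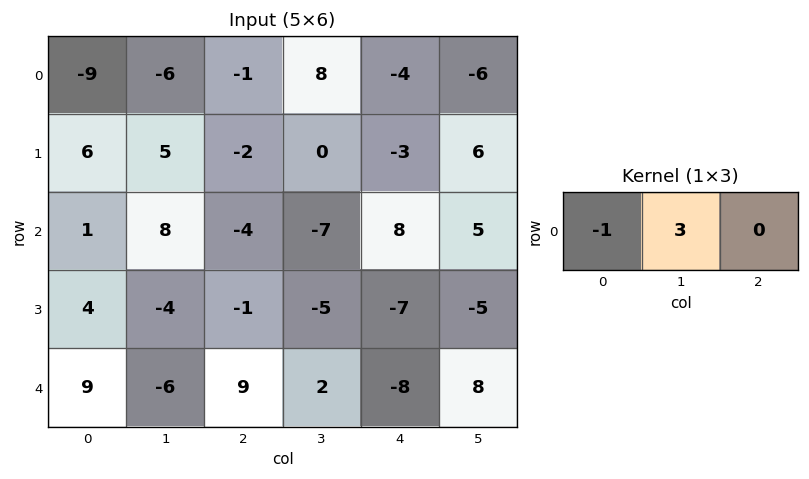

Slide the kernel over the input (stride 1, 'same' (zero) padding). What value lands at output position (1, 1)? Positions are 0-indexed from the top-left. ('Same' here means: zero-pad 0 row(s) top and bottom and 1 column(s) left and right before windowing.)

9

The receptive field on the zero-padded input at this output position is [6 5 -2]. Elementwise product with the kernel and sum: 6·-1 + 5·3.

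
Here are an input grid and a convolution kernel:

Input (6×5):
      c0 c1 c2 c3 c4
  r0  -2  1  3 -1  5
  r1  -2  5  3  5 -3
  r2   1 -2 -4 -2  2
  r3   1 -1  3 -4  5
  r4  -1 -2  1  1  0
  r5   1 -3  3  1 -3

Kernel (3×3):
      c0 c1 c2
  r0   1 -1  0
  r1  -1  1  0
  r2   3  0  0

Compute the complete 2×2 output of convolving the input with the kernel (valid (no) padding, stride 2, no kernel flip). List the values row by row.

Output[0,0]: The receptive field on the input at this output position is [-2 1 3 / -2 5 3 / 1 -2 -4]. Elementwise product with the kernel and sum: -2·1 + 1·-1 + -2·-1 + 5·1 + 1·3.
Output[0,1]: The receptive field on the input at this output position is [3 -1 5 / 3 5 -3 / -4 -2 2]. Elementwise product with the kernel and sum: 3·1 + -1·-1 + 3·-1 + 5·1 + -4·3.

7 -6
-2 -6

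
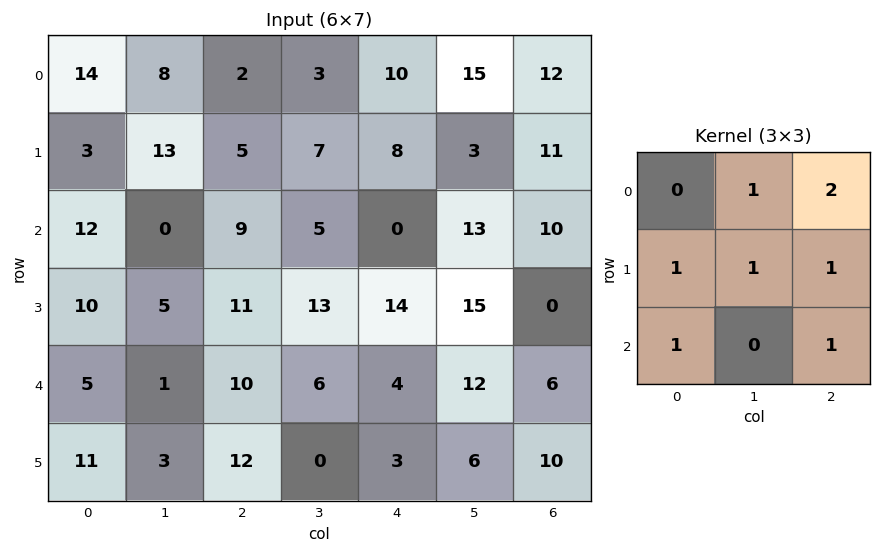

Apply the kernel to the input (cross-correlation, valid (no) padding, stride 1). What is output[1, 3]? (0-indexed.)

60

The receptive field on the input at this output position is [7 8 3 / 5 0 13 / 13 14 15]. Elementwise product with the kernel and sum: 8·1 + 3·2 + 5·1 + 0·1 + 13·1 + 13·1 + 15·1.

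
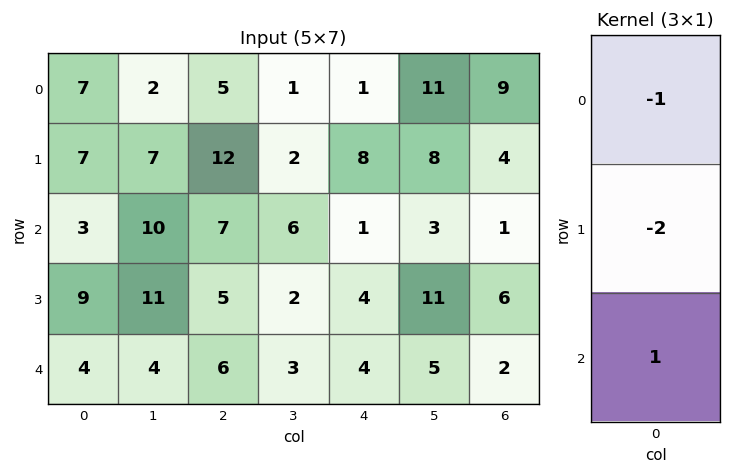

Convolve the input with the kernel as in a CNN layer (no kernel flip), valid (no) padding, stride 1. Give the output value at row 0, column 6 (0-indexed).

The receptive field on the input at this output position is [9 / 4 / 1]. Elementwise product with the kernel and sum: 9·-1 + 4·-2 + 1·1.

-16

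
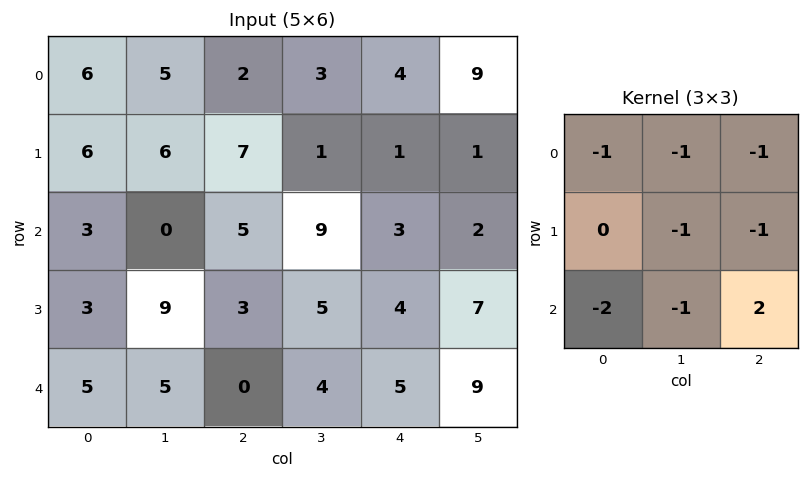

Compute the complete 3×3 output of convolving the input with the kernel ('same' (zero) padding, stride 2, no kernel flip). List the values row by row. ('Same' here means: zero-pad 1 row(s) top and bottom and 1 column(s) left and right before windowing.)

Output[0,0]: The receptive field on the zero-padded input at this output position is [0 0 0 / 0 6 5 / 0 6 6]. Elementwise product with the kernel and sum: 0·-1 + 0·-1 + 0·-1 + 6·-1 + 5·-1 + 0·-2 + 6·-1 + 6·2.
Output[0,1]: The receptive field on the zero-padded input at this output position is [0 0 0 / 5 2 3 / 6 7 1]. Elementwise product with the kernel and sum: 0·-1 + 0·-1 + 0·-1 + 2·-1 + 3·-1 + 6·-2 + 7·-1 + 1·2.

-5 -22 -14
0 -39 -8
-22 -21 -30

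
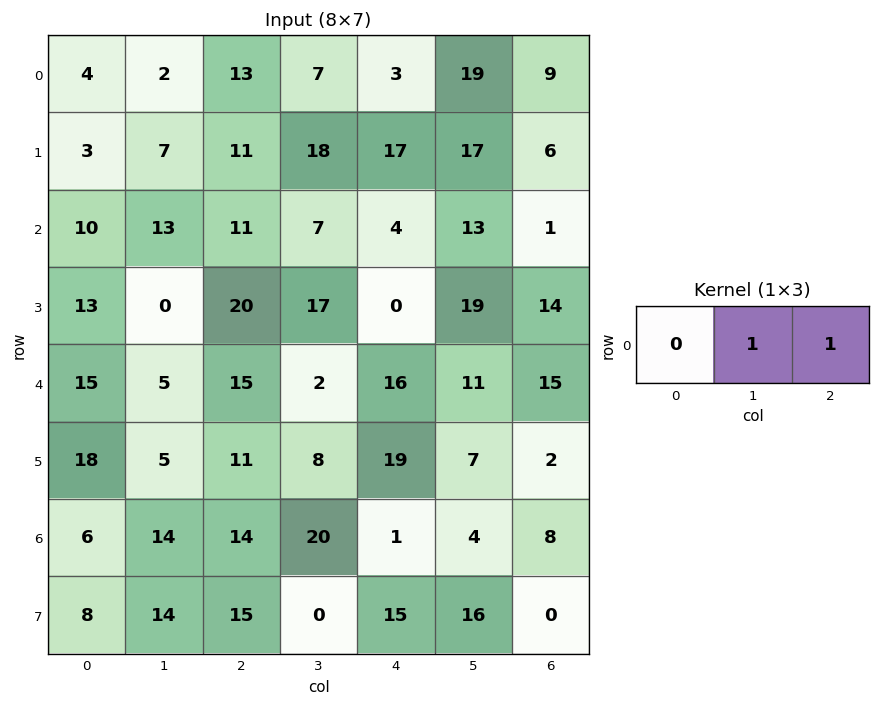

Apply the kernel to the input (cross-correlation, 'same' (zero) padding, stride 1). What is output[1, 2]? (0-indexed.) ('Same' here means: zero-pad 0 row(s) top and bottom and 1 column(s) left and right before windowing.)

The receptive field on the zero-padded input at this output position is [7 11 18]. Elementwise product with the kernel and sum: 11·1 + 18·1.

29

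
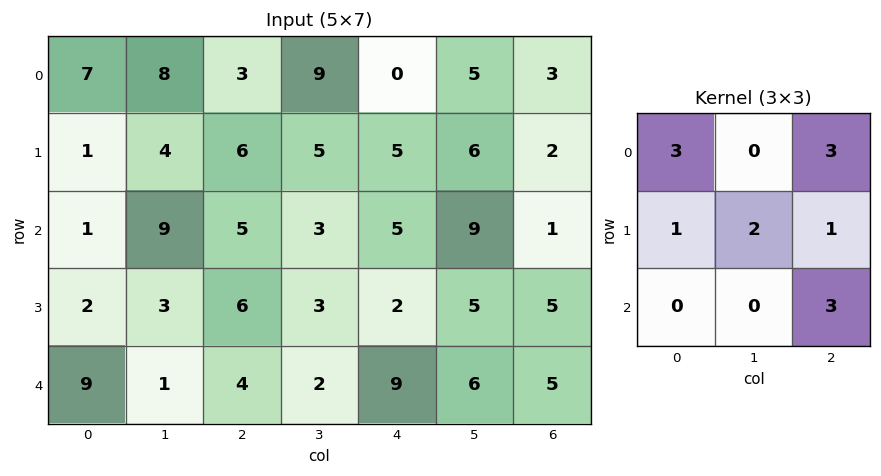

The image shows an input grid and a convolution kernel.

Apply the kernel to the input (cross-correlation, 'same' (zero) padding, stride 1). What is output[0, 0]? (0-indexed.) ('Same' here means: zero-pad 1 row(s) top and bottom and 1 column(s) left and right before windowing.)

34

The receptive field on the zero-padded input at this output position is [0 0 0 / 0 7 8 / 0 1 4]. Elementwise product with the kernel and sum: 0·3 + 0·3 + 0·1 + 7·2 + 8·1 + 4·3.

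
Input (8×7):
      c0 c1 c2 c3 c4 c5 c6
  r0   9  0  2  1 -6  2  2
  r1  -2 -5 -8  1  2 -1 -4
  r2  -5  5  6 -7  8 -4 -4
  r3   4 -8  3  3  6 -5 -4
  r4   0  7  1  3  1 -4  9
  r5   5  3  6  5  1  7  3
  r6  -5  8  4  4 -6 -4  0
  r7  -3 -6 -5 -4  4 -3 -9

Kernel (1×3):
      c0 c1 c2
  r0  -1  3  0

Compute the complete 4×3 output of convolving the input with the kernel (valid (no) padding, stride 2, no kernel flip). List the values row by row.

Output[0,0]: The receptive field on the input at this output position is [9 0 2]. Elementwise product with the kernel and sum: 9·-1 + 0·3.
Output[0,1]: The receptive field on the input at this output position is [2 1 -6]. Elementwise product with the kernel and sum: 2·-1 + 1·3.

-9 1 12
20 -27 -20
21 8 -13
29 8 -6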